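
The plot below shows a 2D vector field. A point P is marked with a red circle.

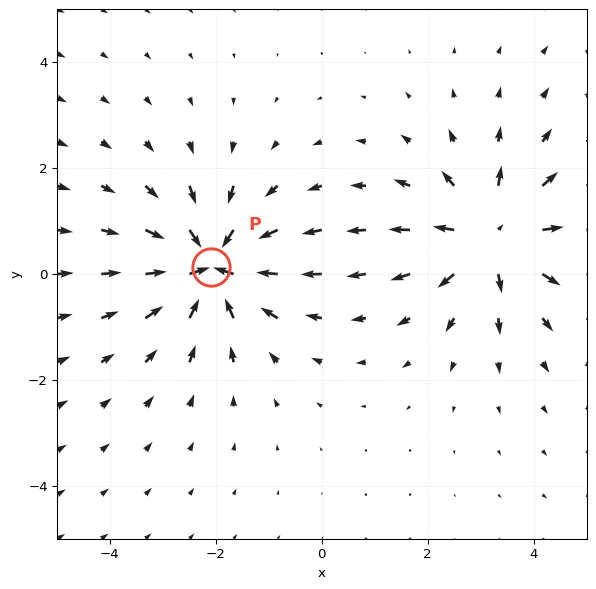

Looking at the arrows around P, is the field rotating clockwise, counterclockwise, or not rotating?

Near P at (-2.1, 0.1) the arrows show no circulation. The curl there is ≈0.

not rotating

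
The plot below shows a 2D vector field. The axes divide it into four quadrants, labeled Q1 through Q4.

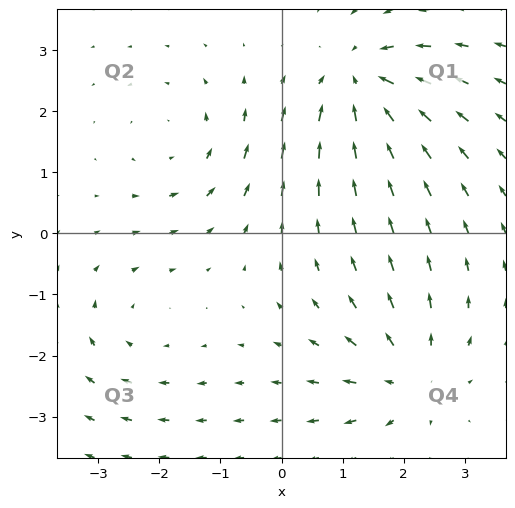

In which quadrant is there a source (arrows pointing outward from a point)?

The source sits at approximately (2.1, -2.4), which lies in quadrant Q4. The divergence there is about +3, positive as expected for a source.

Q4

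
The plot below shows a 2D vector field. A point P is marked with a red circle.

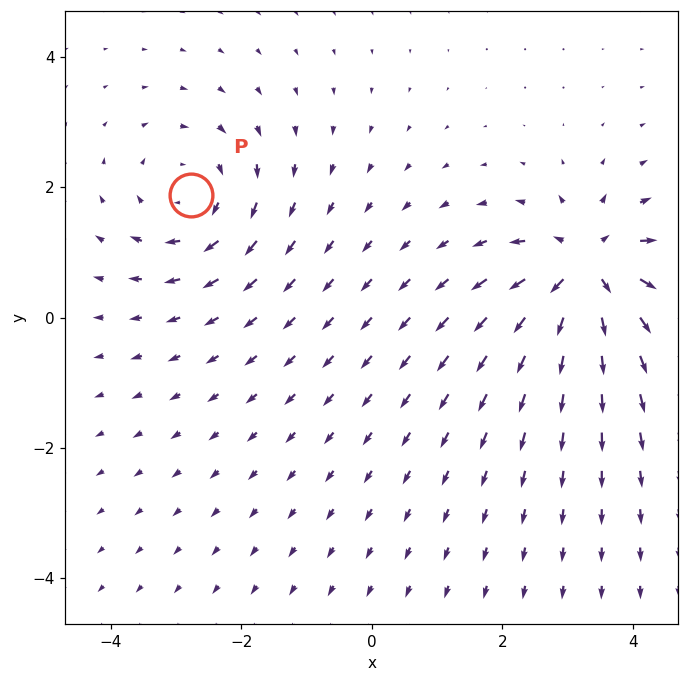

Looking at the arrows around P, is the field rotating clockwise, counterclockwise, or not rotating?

Near P at (-2.8, 1.9) the arrows circulate clockwise. The curl (z-component) there is about -3; negative curl means clockwise rotation.

clockwise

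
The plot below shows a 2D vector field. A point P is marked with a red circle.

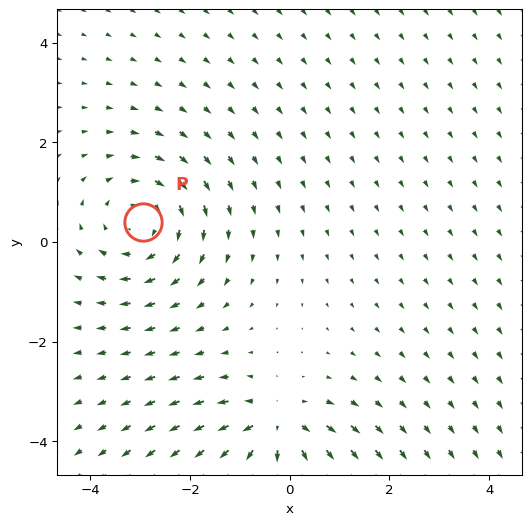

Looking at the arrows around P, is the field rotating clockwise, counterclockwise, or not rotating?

Near P at (-3.0, 0.4) the arrows circulate clockwise. The curl (z-component) there is about -3; negative curl means clockwise rotation.

clockwise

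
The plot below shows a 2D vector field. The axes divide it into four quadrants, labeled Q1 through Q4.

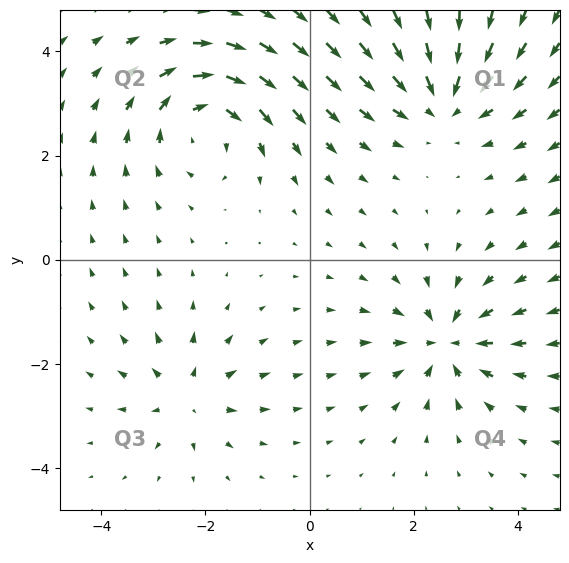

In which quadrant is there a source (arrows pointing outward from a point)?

The source sits at approximately (-2.4, -2.6), which lies in quadrant Q3. The divergence there is about +4, positive as expected for a source.

Q3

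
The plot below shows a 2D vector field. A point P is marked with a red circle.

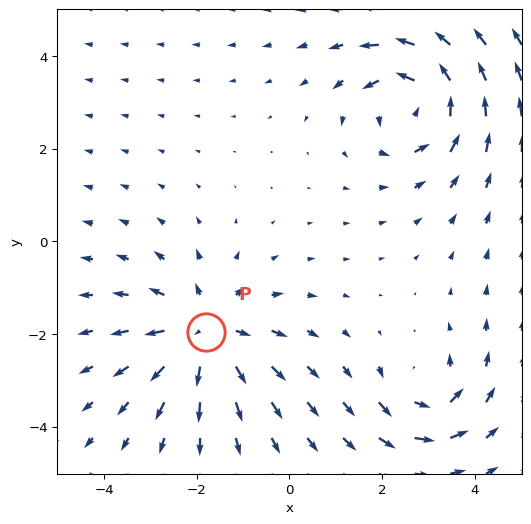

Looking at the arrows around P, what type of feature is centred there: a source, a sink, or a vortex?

At P (-1.8, -2.0) the arrows spread outward. Divergence about +4, curl ≈0 — positive divergence with near-zero curl is a source.

source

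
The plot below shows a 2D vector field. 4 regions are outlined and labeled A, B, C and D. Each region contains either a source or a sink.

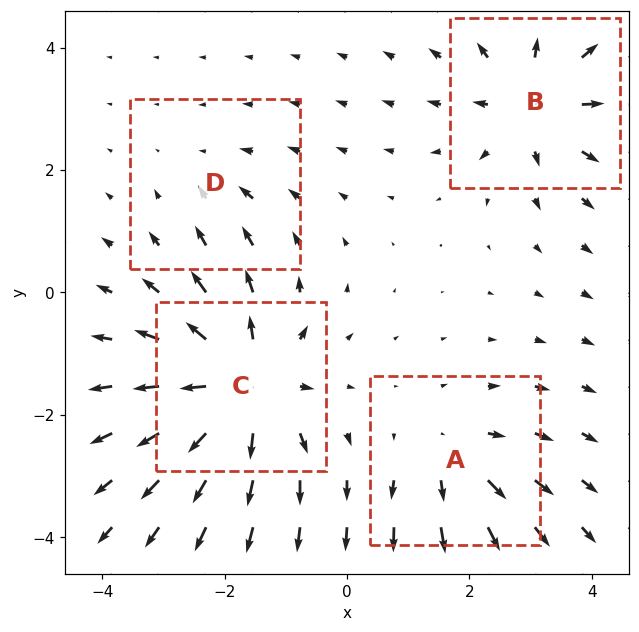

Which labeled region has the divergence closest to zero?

D

Divergence at each region's feature centre — A: about +4, B: about +6, C: about +8, D: about -2. Region D is closest to zero.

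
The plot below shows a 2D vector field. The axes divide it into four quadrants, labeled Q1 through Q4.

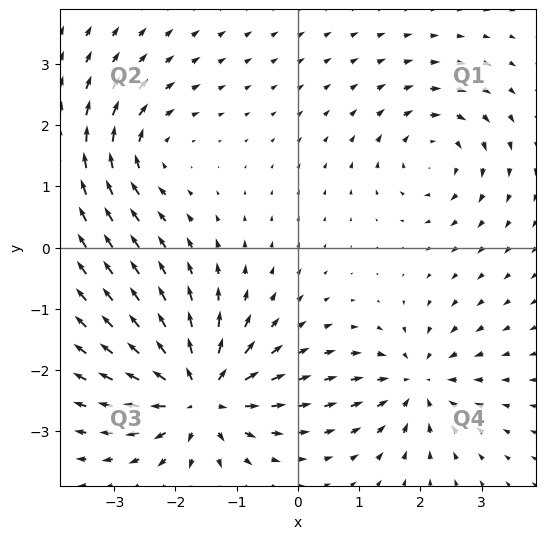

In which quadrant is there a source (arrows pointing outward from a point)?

Q3

The source sits at approximately (-1.6, -2.4), which lies in quadrant Q3. The divergence there is about +6, positive as expected for a source.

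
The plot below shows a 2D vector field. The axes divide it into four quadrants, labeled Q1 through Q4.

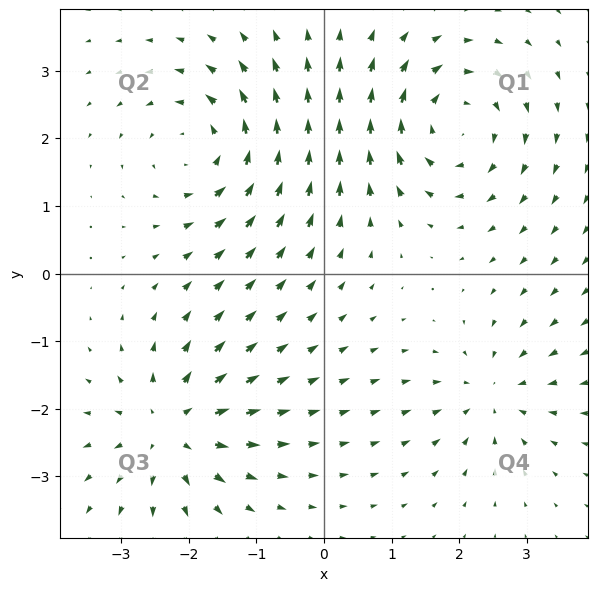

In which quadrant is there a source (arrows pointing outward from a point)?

The source sits at approximately (-2.3, -2.3), which lies in quadrant Q3. The divergence there is about +5, positive as expected for a source.

Q3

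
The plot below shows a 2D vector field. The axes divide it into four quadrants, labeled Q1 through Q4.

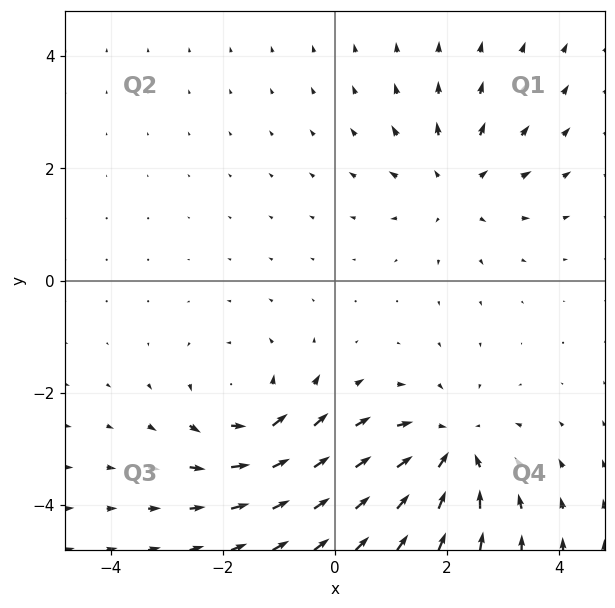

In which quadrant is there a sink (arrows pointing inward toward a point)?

The sink sits at approximately (2.0, -3.1), which lies in quadrant Q4. The divergence there is about -5, negative as expected for a sink.

Q4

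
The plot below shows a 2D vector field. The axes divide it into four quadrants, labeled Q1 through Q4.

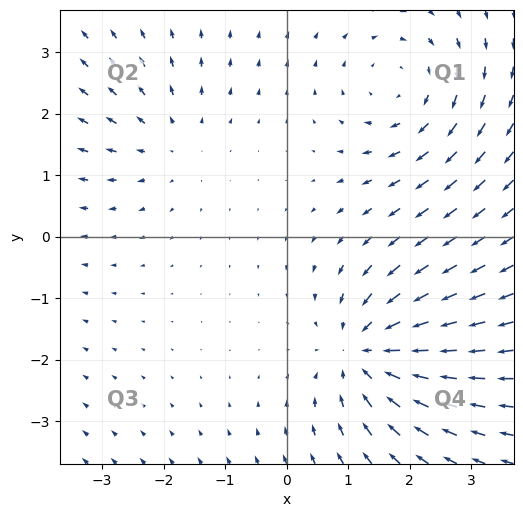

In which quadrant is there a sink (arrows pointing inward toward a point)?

The sink sits at approximately (1.3, -1.9), which lies in quadrant Q4. The divergence there is about -5, negative as expected for a sink.

Q4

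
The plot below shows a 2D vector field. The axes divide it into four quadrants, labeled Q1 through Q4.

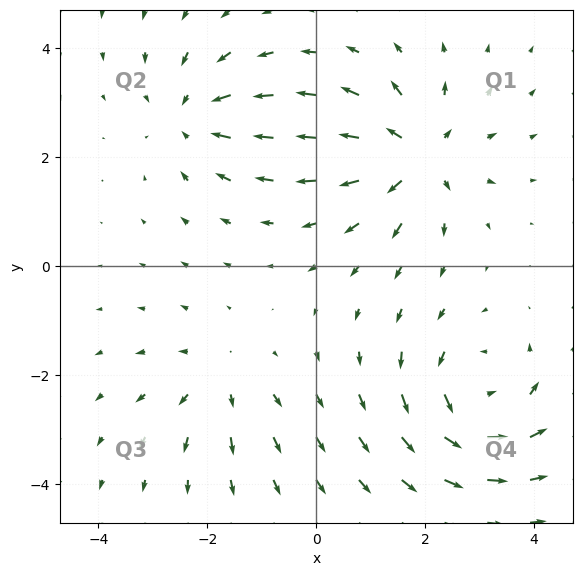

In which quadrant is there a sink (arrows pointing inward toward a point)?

The sink sits at approximately (-2.3, 2.8), which lies in quadrant Q2. The divergence there is about -4, negative as expected for a sink.

Q2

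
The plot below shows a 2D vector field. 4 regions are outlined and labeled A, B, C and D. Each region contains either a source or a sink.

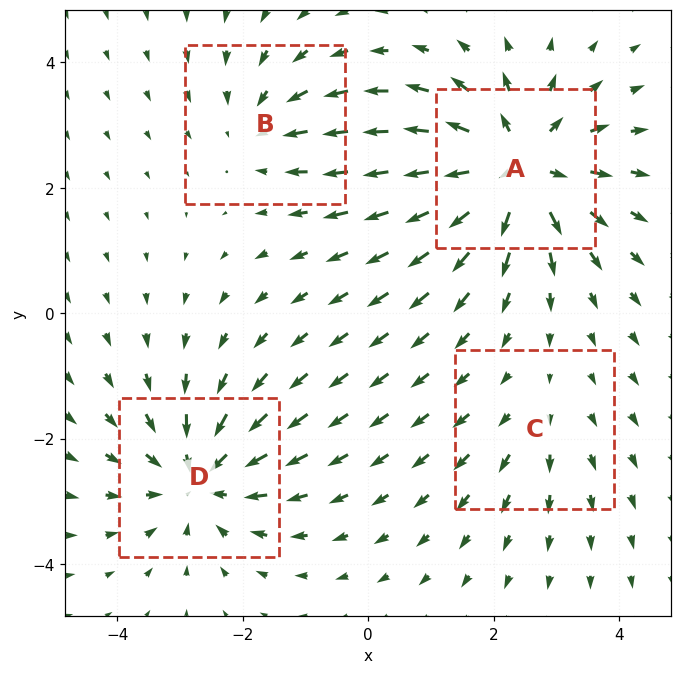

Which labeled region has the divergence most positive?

A

Divergence at each region's feature centre — A: about +6, B: about -3, C: about +2, D: about -5. Region A is most positive.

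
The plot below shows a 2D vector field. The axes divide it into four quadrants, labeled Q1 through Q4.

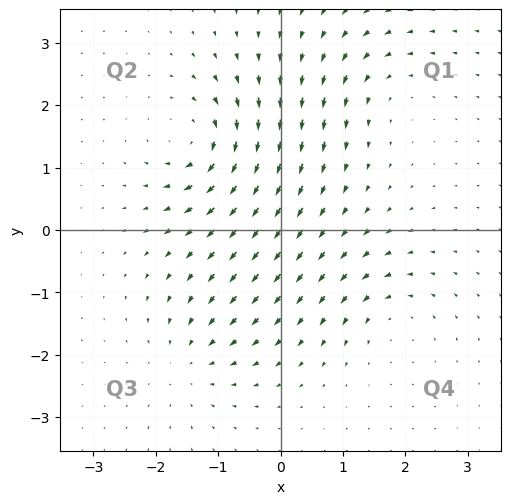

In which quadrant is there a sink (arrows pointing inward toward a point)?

The sink sits at approximately (-1.5, -2.1), which lies in quadrant Q3. The divergence there is about -3, negative as expected for a sink.

Q3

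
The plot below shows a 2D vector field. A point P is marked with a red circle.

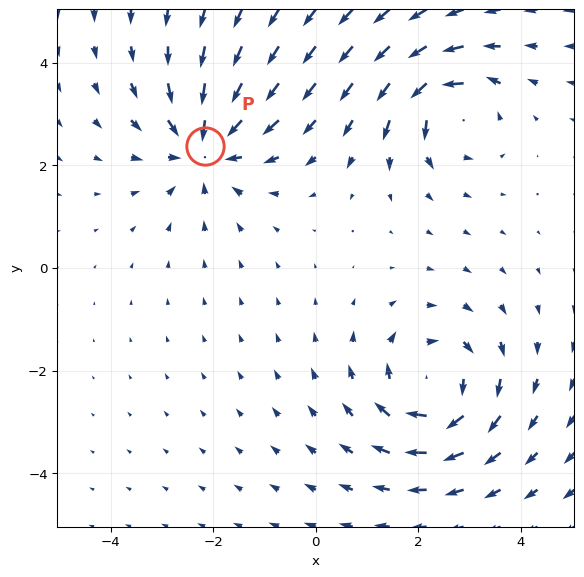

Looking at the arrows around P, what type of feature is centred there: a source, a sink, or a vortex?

sink

At P (-2.2, 2.4) the arrows converge inward. Divergence about -5, curl ≈0 — negative divergence with near-zero curl is a sink.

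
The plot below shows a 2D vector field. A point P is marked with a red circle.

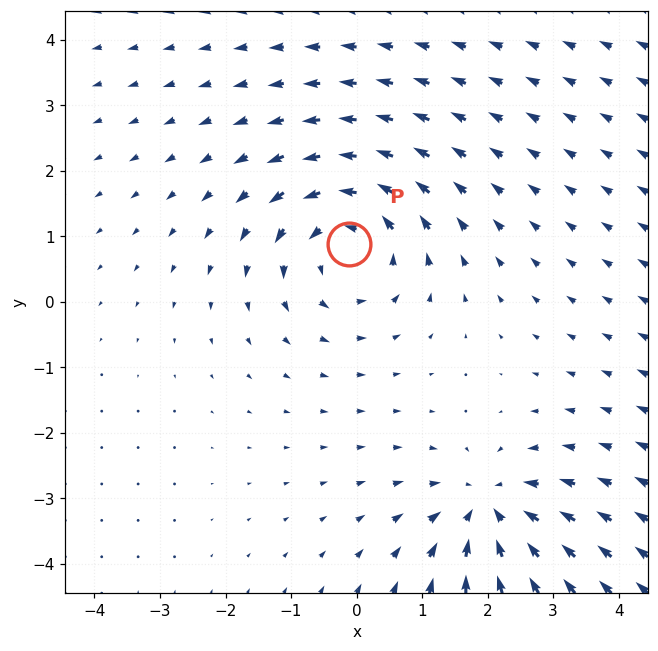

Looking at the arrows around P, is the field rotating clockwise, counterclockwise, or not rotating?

Near P at (-0.1, 0.9) the arrows circulate counterclockwise. The curl (z-component) there is about +4; positive curl means counterclockwise rotation.

counterclockwise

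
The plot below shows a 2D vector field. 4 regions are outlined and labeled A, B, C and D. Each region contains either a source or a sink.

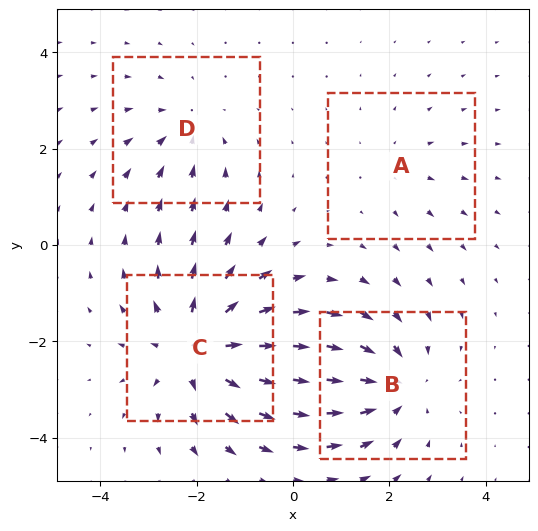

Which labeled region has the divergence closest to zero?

Divergence at each region's feature centre — A: about +2, B: about -4, C: about +6, D: about -3. Region A is closest to zero.

A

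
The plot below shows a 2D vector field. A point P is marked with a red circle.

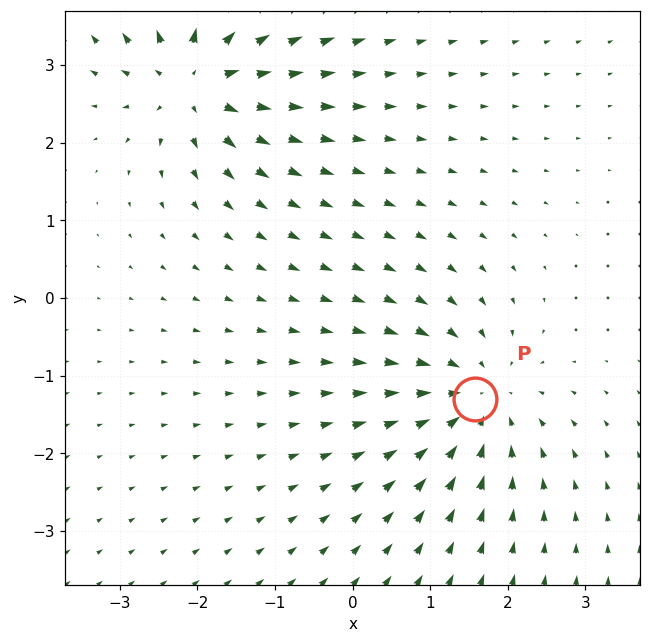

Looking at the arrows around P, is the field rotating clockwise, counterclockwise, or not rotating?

not rotating

Near P at (1.6, -1.3) the arrows show no circulation. The curl there is ≈0.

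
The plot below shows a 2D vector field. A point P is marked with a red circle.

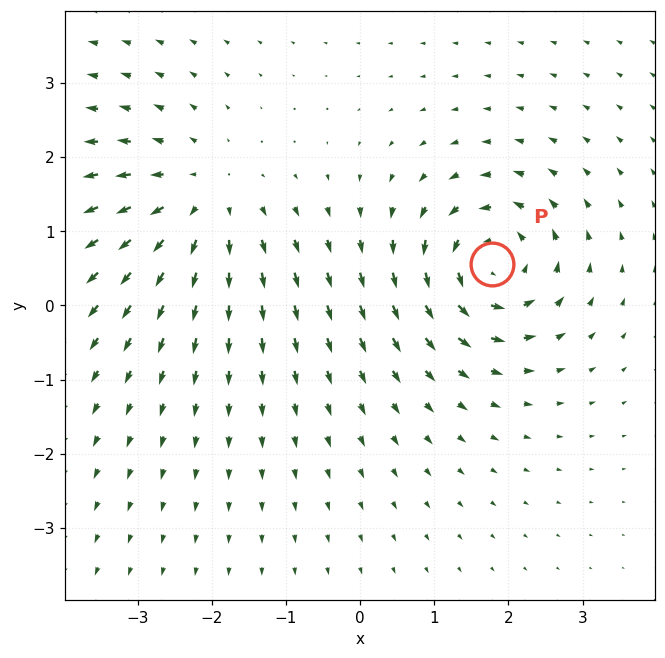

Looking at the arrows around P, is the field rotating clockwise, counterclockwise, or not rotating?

Near P at (1.8, 0.6) the arrows circulate counterclockwise. The curl (z-component) there is about +6; positive curl means counterclockwise rotation.

counterclockwise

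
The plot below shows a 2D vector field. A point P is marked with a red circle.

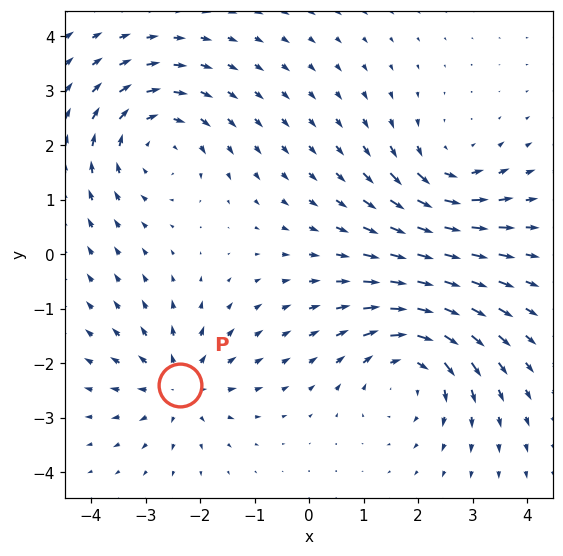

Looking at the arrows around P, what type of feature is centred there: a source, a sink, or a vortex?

source

At P (-2.4, -2.4) the arrows spread outward. Divergence about +3, curl ≈0 — positive divergence with near-zero curl is a source.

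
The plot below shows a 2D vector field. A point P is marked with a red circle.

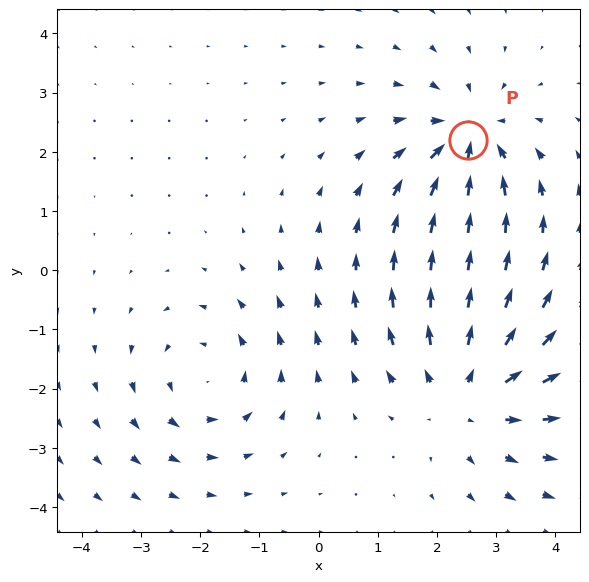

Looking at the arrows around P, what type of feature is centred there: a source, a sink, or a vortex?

sink

At P (2.5, 2.2) the arrows converge inward. Divergence about -5, curl ≈0 — negative divergence with near-zero curl is a sink.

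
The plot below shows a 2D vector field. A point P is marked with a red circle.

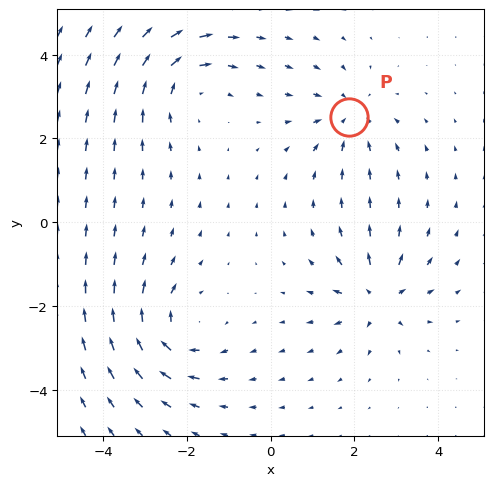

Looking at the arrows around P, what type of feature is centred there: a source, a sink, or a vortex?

At P (1.9, 2.5) the arrows converge inward. Divergence about -4, curl ≈0 — negative divergence with near-zero curl is a sink.

sink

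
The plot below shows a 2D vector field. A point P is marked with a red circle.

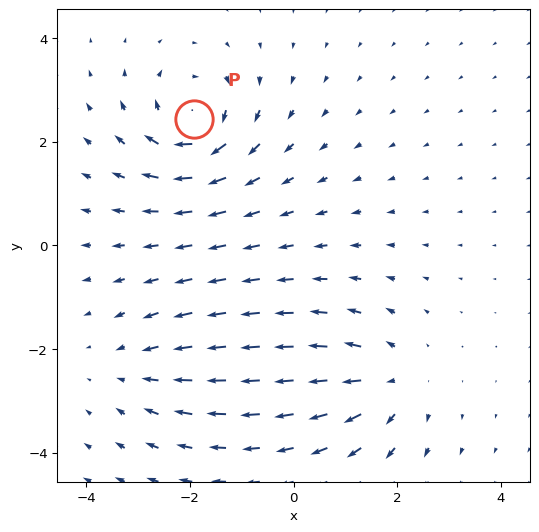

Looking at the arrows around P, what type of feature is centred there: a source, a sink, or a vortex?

vortex

At P (-1.9, 2.4) the arrows circulate clockwise. Divergence ≈0, curl about -6 — near-zero divergence with nonzero curl is a vortex.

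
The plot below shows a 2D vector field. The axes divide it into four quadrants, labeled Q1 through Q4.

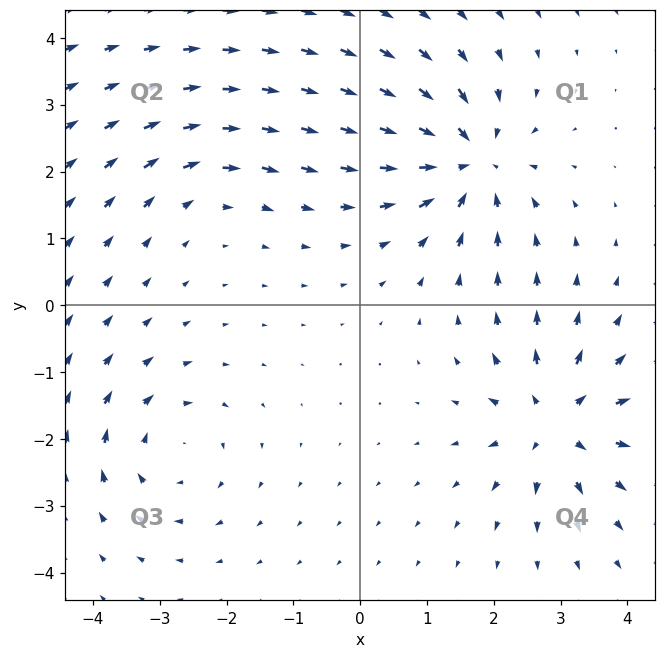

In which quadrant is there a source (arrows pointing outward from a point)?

Q4

The source sits at approximately (2.9, -1.7), which lies in quadrant Q4. The divergence there is about +6, positive as expected for a source.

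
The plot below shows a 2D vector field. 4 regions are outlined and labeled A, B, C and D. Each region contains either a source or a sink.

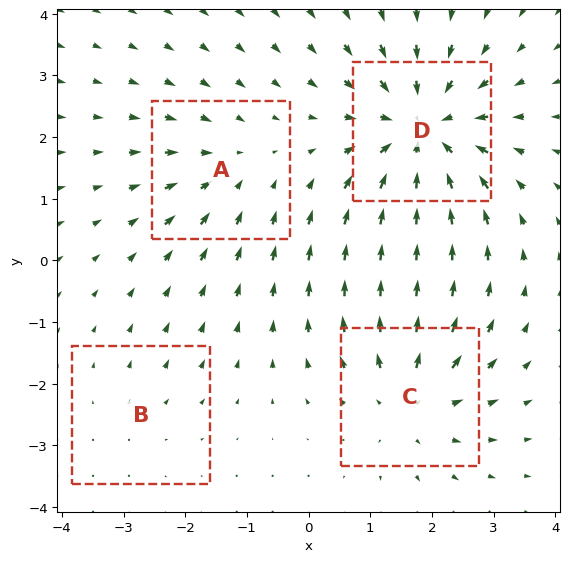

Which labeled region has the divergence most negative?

Divergence at each region's feature centre — A: about -3, B: about +2, C: about +4, D: about -6. Region D is most negative.

D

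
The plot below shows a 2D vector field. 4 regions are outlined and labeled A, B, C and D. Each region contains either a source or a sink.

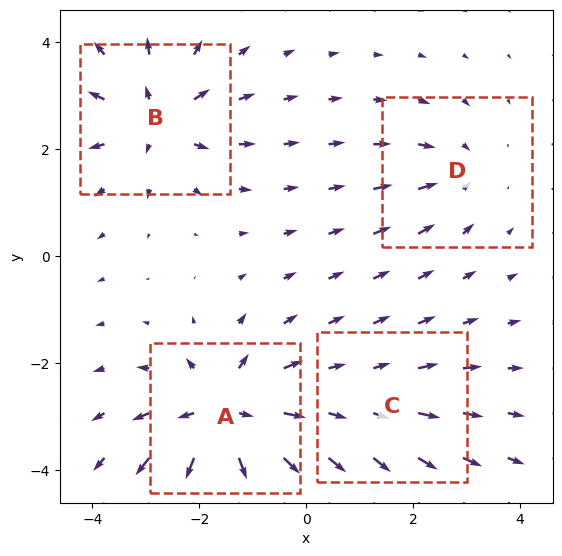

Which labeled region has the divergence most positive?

Divergence at each region's feature centre — A: about +8, B: about +6, C: about +2, D: about -3. Region A is most positive.

A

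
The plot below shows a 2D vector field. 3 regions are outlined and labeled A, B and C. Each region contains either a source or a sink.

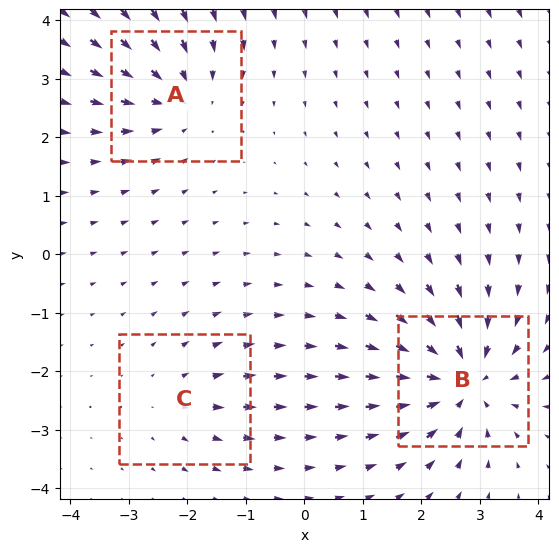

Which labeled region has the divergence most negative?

Divergence at each region's feature centre — A: about -4, B: about -6, C: about +2. Region B is most negative.

B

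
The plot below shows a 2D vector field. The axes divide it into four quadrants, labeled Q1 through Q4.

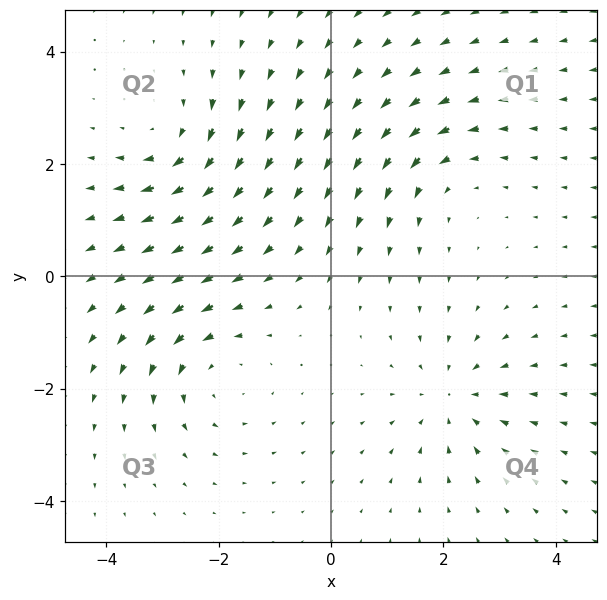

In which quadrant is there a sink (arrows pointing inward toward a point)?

The sink sits at approximately (2.2, -2.2), which lies in quadrant Q4. The divergence there is about -4, negative as expected for a sink.

Q4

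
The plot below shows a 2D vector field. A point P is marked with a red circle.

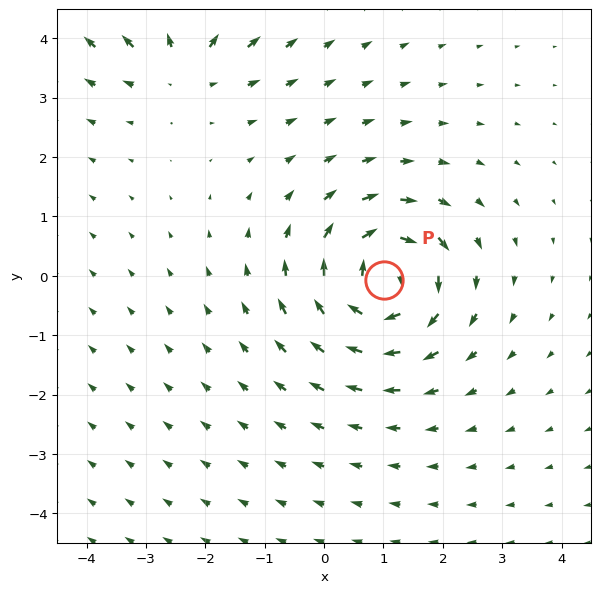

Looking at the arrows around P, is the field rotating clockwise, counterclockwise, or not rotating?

Near P at (1.0, -0.1) the arrows circulate clockwise. The curl (z-component) there is about -6; negative curl means clockwise rotation.

clockwise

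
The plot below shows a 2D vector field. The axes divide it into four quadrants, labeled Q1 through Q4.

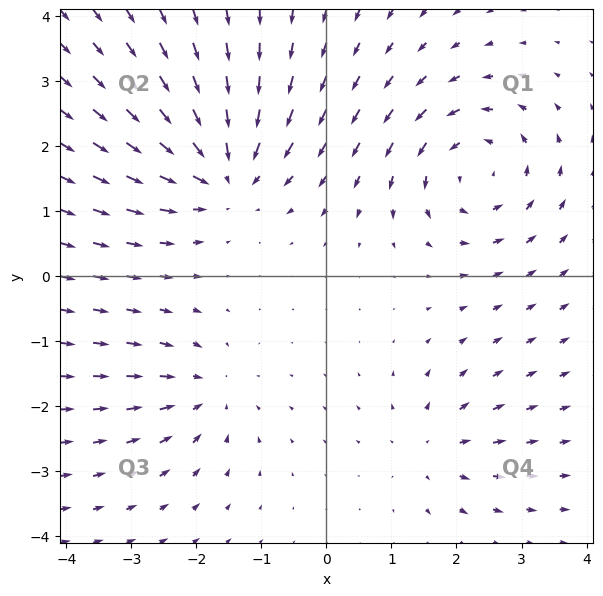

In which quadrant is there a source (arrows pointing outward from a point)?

Q4

The source sits at approximately (1.6, -2.6), which lies in quadrant Q4. The divergence there is about +4, positive as expected for a source.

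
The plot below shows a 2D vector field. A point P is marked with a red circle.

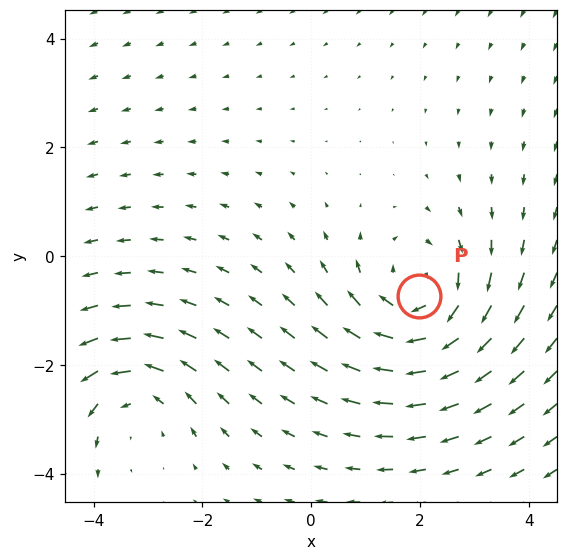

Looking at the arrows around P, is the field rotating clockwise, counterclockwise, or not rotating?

Near P at (2.0, -0.7) the arrows circulate clockwise. The curl (z-component) there is about -3; negative curl means clockwise rotation.

clockwise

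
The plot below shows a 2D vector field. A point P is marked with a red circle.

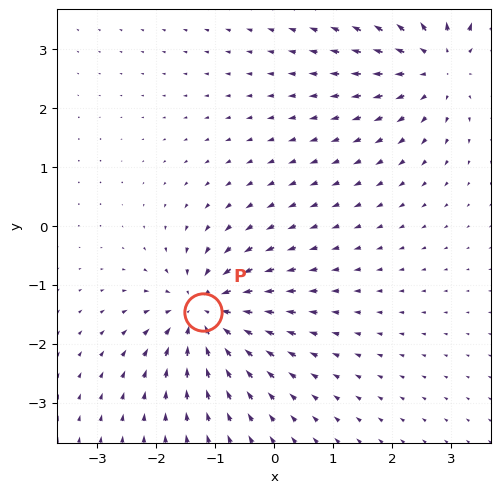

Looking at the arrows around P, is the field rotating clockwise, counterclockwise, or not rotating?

not rotating

Near P at (-1.2, -1.5) the arrows show no circulation. The curl there is ≈0.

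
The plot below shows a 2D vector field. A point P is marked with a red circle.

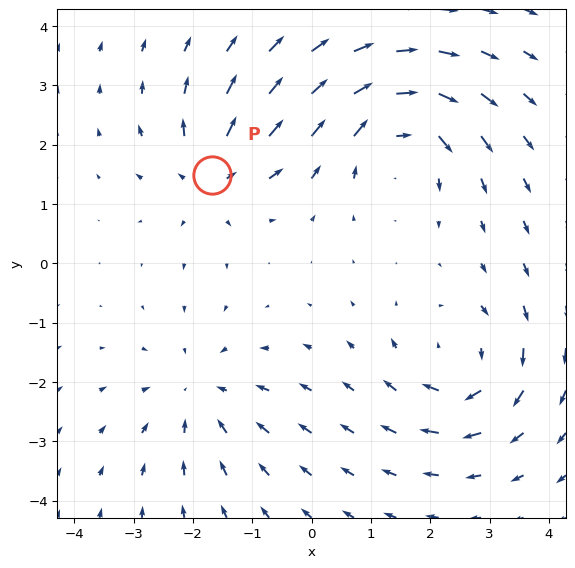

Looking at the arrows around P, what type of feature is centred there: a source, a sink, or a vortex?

source

At P (-1.7, 1.5) the arrows spread outward. Divergence about +5, curl ≈0 — positive divergence with near-zero curl is a source.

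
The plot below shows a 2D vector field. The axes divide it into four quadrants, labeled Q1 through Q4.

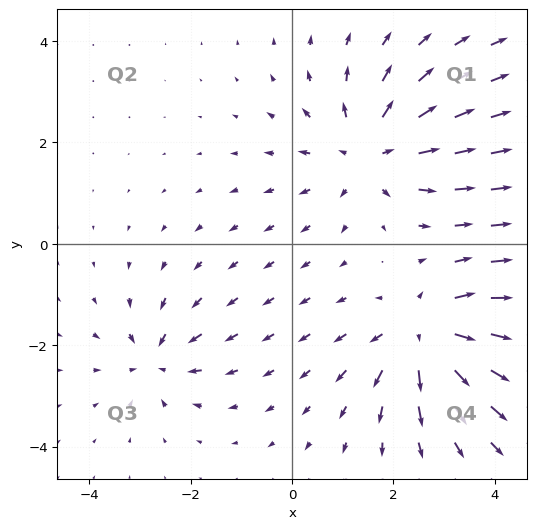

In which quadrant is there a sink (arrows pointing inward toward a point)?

Q3

The sink sits at approximately (-2.7, -2.3), which lies in quadrant Q3. The divergence there is about -4, negative as expected for a sink.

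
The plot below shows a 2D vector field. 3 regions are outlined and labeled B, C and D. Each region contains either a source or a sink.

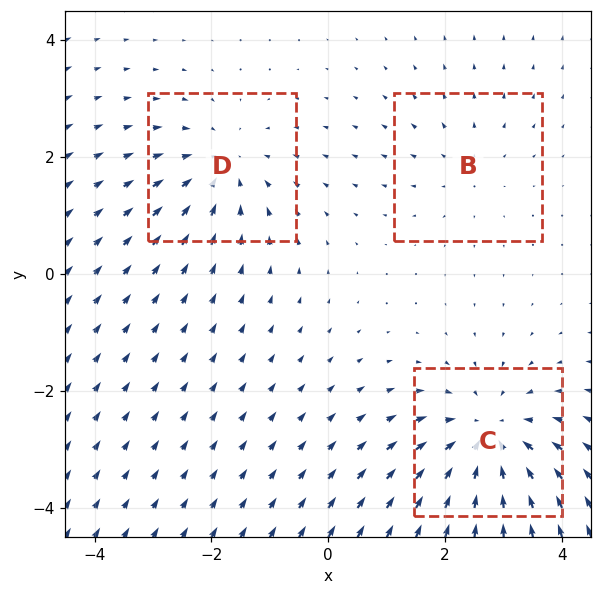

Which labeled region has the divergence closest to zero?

Divergence at each region's feature centre — B: about +2, C: about -4, D: about -3. Region B is closest to zero.

B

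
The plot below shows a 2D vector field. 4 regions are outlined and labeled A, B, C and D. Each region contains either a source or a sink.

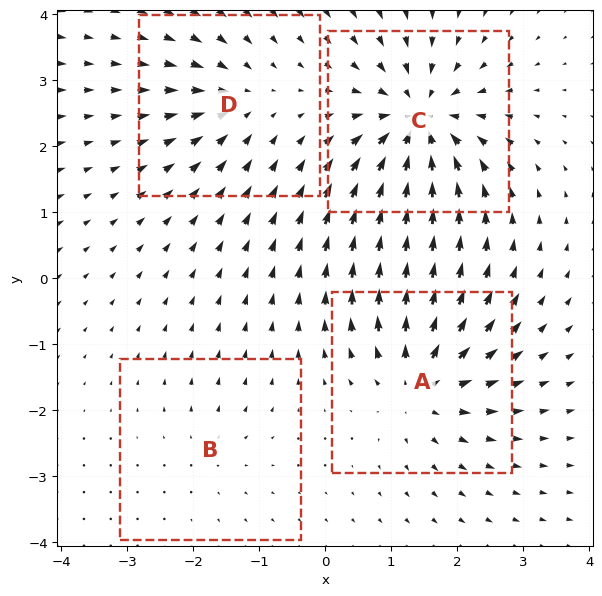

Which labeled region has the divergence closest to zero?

B

Divergence at each region's feature centre — A: about +6, B: about +2, C: about -8, D: about -4. Region B is closest to zero.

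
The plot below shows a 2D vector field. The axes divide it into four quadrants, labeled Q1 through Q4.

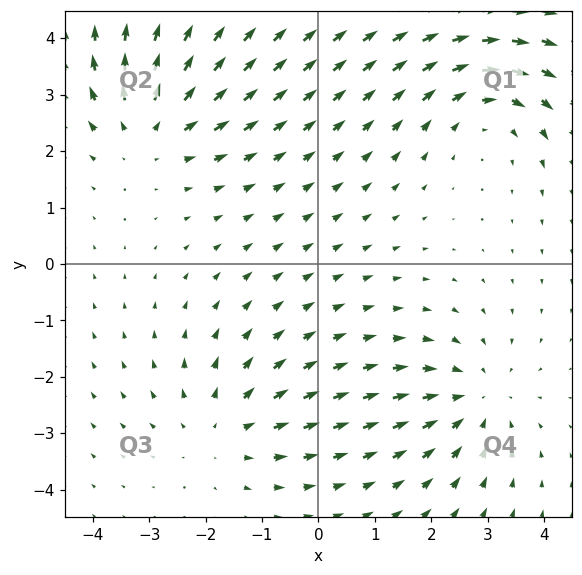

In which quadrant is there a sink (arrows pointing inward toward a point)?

The sink sits at approximately (2.8, -2.4), which lies in quadrant Q4. The divergence there is about -4, negative as expected for a sink.

Q4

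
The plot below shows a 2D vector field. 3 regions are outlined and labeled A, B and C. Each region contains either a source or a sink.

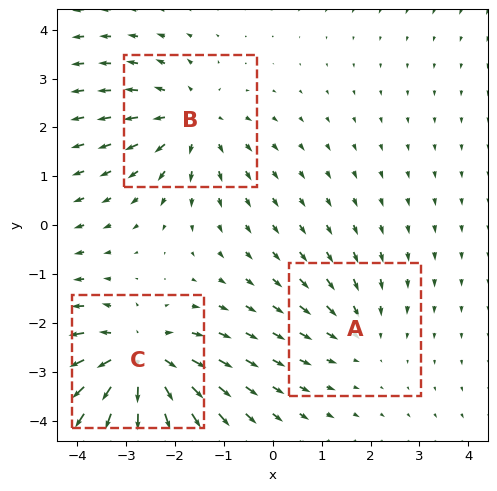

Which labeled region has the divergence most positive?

Divergence at each region's feature centre — A: about -2, B: about +3, C: about +5. Region C is most positive.

C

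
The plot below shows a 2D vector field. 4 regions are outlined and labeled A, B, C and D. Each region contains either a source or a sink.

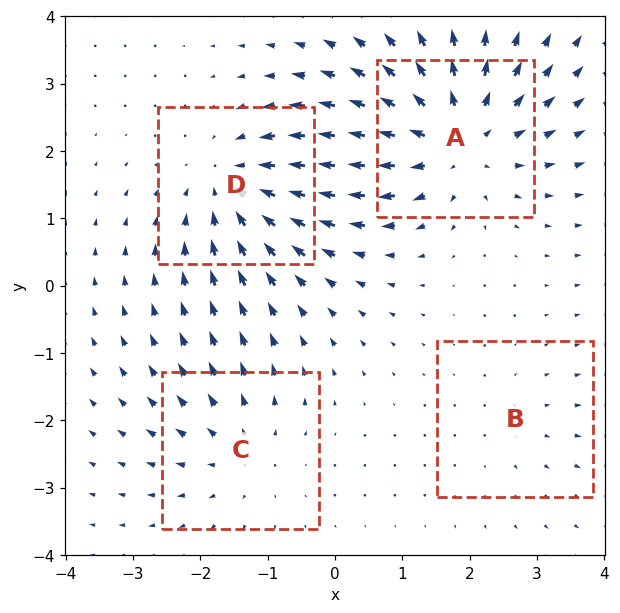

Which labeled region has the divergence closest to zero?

Divergence at each region's feature centre — A: about +6, B: about +2, C: about +3, D: about -5. Region B is closest to zero.

B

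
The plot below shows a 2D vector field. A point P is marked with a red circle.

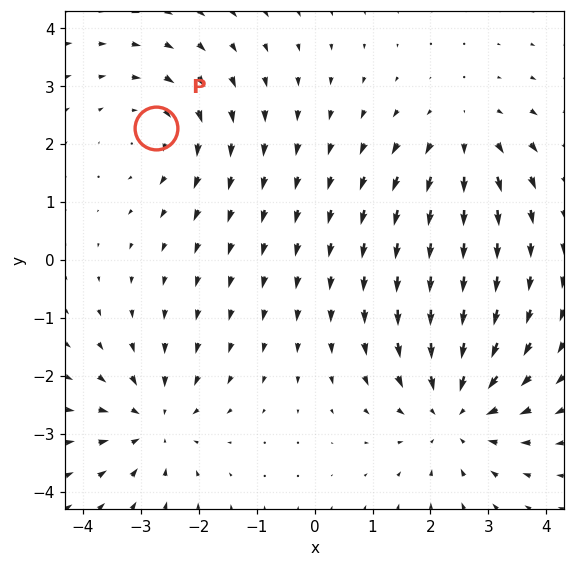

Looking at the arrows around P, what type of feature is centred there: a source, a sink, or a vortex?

At P (-2.7, 2.3) the arrows circulate clockwise. Divergence ≈0, curl about -3 — near-zero divergence with nonzero curl is a vortex.

vortex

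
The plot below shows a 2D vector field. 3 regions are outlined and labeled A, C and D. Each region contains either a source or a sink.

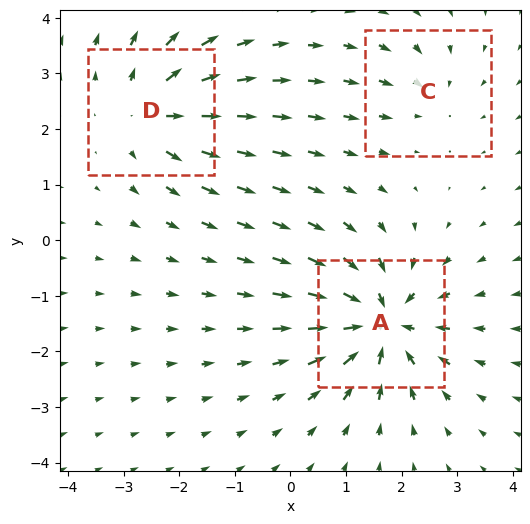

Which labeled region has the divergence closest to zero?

Divergence at each region's feature centre — A: about -5, C: about -2, D: about +4. Region C is closest to zero.

C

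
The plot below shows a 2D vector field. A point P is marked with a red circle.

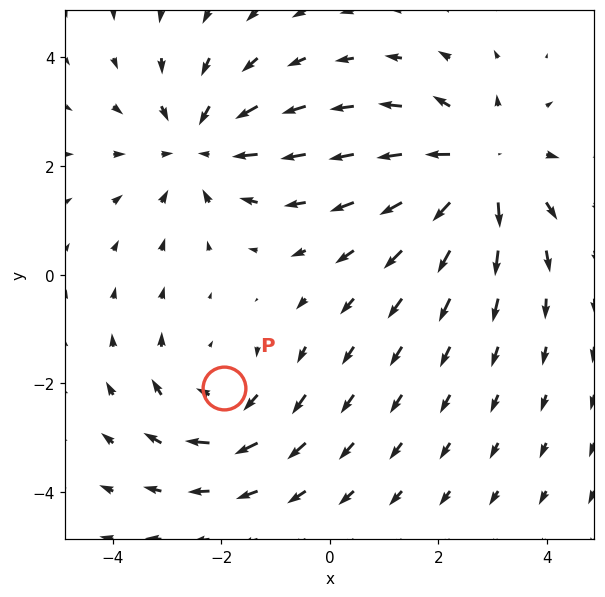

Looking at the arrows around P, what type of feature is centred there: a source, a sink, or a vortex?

vortex

At P (-2.0, -2.1) the arrows circulate clockwise. Divergence ≈0, curl about -3 — near-zero divergence with nonzero curl is a vortex.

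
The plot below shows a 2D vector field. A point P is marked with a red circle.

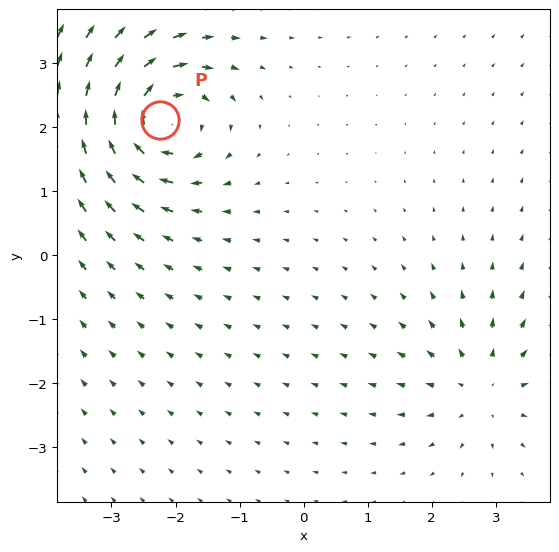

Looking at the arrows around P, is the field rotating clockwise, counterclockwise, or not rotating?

clockwise

Near P at (-2.2, 2.1) the arrows circulate clockwise. The curl (z-component) there is about -7; negative curl means clockwise rotation.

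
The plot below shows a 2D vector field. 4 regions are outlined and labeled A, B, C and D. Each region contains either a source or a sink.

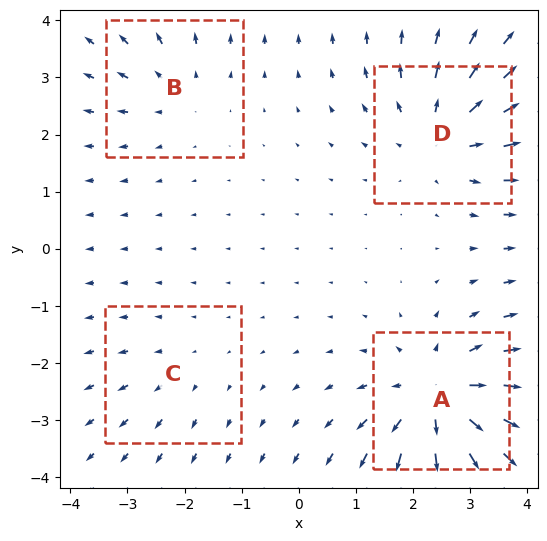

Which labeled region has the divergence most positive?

A

Divergence at each region's feature centre — A: about +7, B: about +3, C: about +2, D: about +5. Region A is most positive.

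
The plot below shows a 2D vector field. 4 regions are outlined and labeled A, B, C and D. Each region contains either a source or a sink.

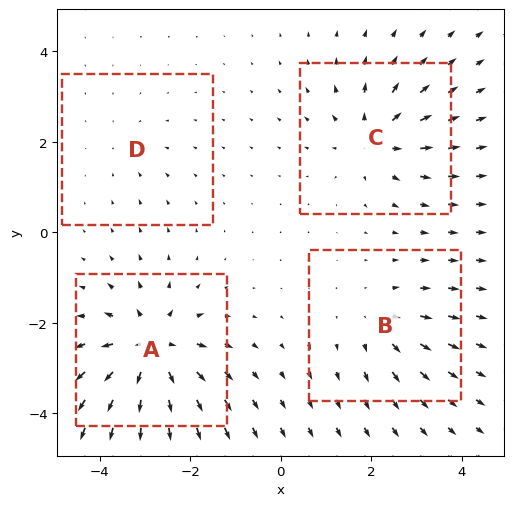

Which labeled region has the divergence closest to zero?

D

Divergence at each region's feature centre — A: about +7, B: about +4, C: about +5, D: about -2. Region D is closest to zero.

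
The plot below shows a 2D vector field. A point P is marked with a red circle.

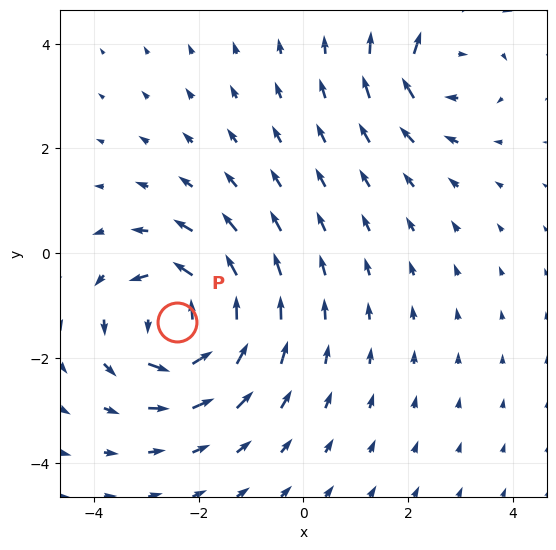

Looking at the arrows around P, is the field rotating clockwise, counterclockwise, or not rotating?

counterclockwise

Near P at (-2.4, -1.3) the arrows circulate counterclockwise. The curl (z-component) there is about +5; positive curl means counterclockwise rotation.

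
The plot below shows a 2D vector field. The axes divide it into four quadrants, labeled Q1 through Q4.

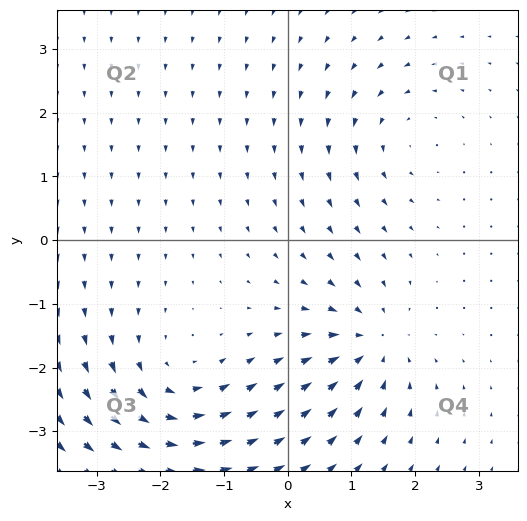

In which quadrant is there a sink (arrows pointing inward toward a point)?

The sink sits at approximately (1.3, -1.6), which lies in quadrant Q4. The divergence there is about -5, negative as expected for a sink.

Q4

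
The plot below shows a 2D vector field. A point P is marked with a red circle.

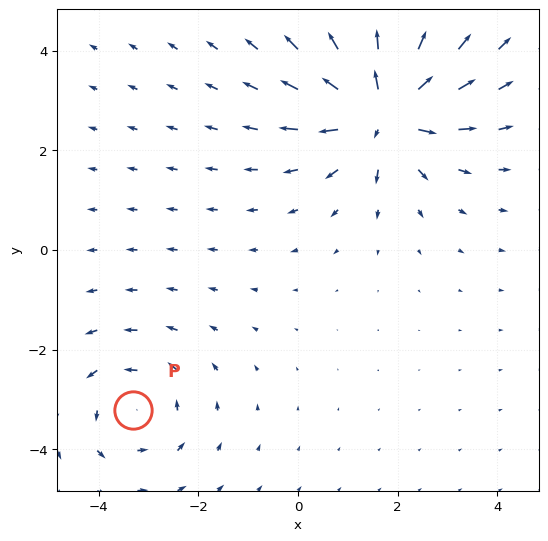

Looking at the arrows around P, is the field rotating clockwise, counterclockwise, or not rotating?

Near P at (-3.3, -3.2) the arrows circulate counterclockwise. The curl (z-component) there is about +3; positive curl means counterclockwise rotation.

counterclockwise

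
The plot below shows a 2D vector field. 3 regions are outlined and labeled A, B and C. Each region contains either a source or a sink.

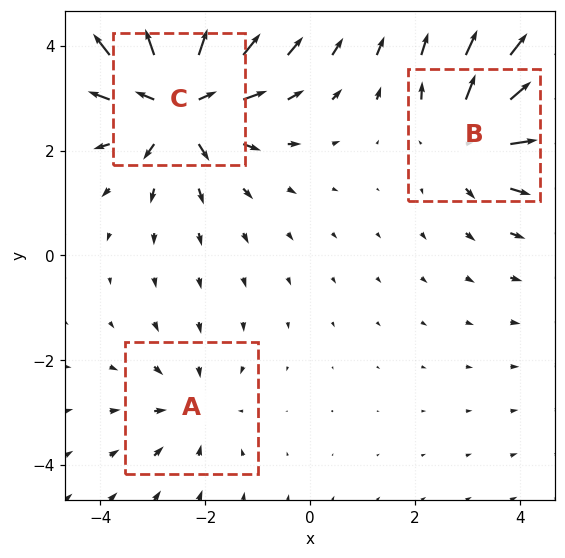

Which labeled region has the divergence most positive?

Divergence at each region's feature centre — A: about -2, B: about +3, C: about +5. Region C is most positive.

C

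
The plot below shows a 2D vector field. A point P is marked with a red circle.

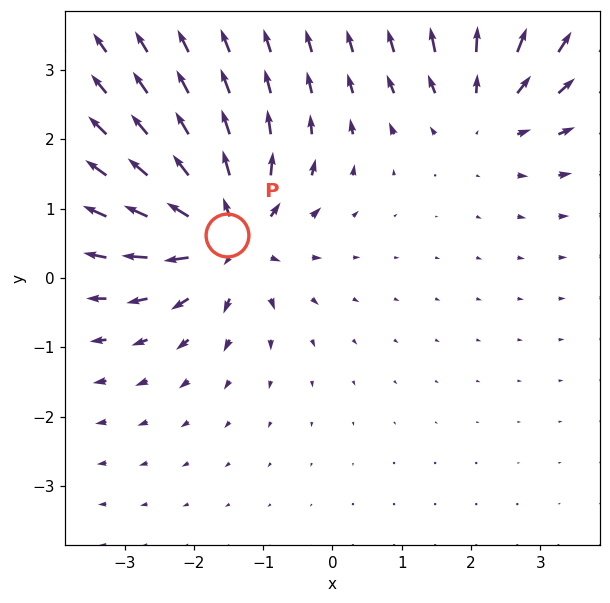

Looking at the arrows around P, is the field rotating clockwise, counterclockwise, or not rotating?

not rotating

Near P at (-1.5, 0.6) the arrows show no circulation. The curl there is ≈0.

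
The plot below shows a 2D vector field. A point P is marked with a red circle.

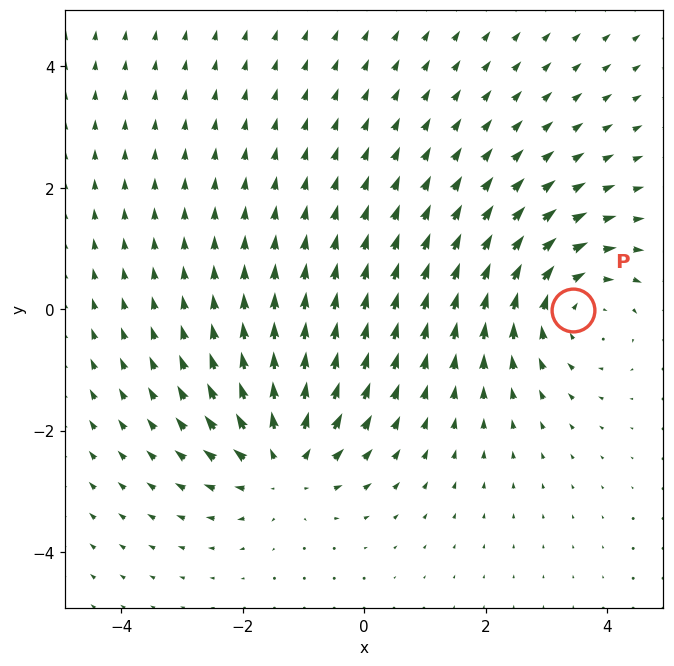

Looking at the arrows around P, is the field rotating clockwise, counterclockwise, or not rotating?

clockwise

Near P at (3.4, -0.0) the arrows circulate clockwise. The curl (z-component) there is about -4; negative curl means clockwise rotation.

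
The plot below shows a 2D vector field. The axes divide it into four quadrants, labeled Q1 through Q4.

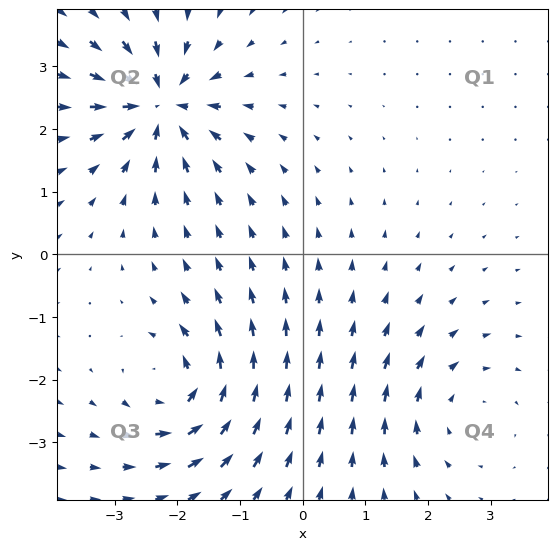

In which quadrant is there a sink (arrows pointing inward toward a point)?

Q2

The sink sits at approximately (-2.3, 2.4), which lies in quadrant Q2. The divergence there is about -6, negative as expected for a sink.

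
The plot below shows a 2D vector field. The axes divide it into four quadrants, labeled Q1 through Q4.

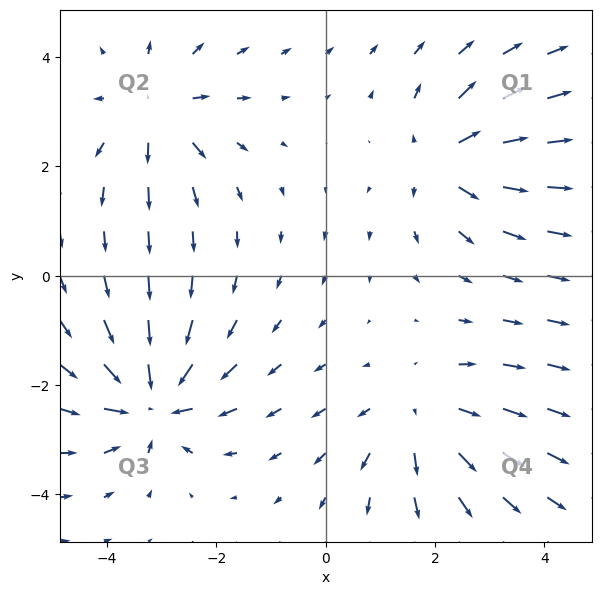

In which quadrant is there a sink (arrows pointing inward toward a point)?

Q3

The sink sits at approximately (-3.2, -2.3), which lies in quadrant Q3. The divergence there is about -5, negative as expected for a sink.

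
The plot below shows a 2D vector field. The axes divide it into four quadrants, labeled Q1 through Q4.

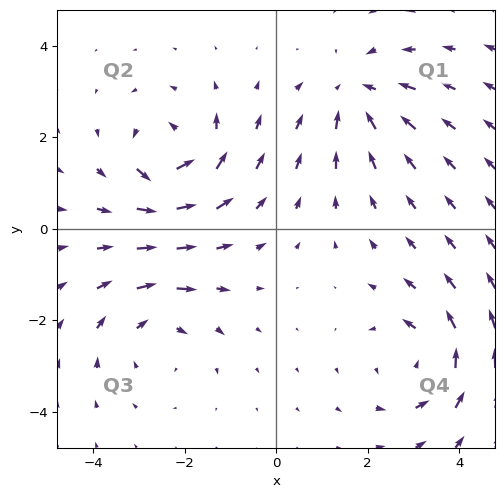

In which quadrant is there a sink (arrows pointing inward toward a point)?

Q1

The sink sits at approximately (1.8, 2.9), which lies in quadrant Q1. The divergence there is about -3, negative as expected for a sink.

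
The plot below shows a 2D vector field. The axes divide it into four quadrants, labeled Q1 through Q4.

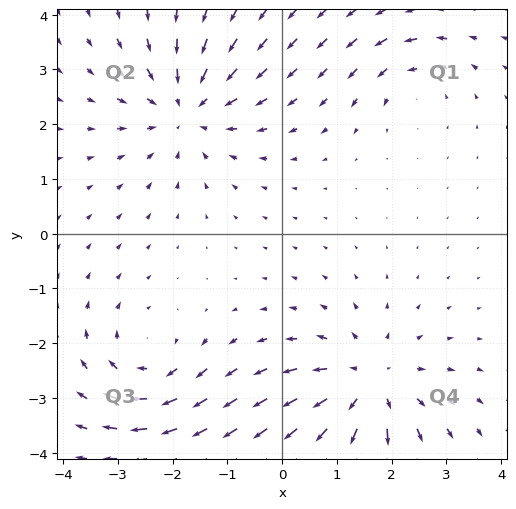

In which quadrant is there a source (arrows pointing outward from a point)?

The source sits at approximately (1.6, -2.8), which lies in quadrant Q4. The divergence there is about +5, positive as expected for a source.

Q4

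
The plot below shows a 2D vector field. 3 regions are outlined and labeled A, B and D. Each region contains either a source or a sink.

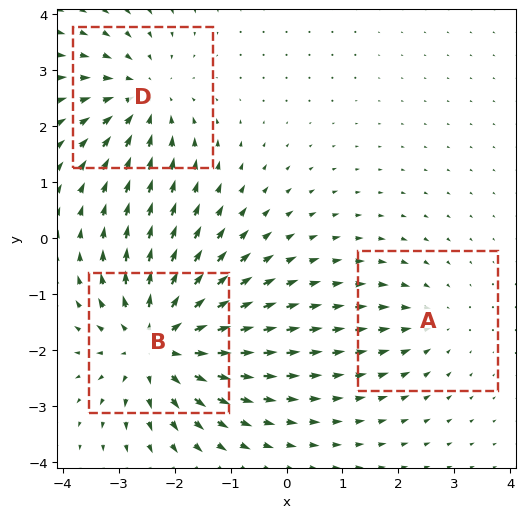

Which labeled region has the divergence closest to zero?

Divergence at each region's feature centre — A: about -2, B: about +4, D: about -3. Region A is closest to zero.

A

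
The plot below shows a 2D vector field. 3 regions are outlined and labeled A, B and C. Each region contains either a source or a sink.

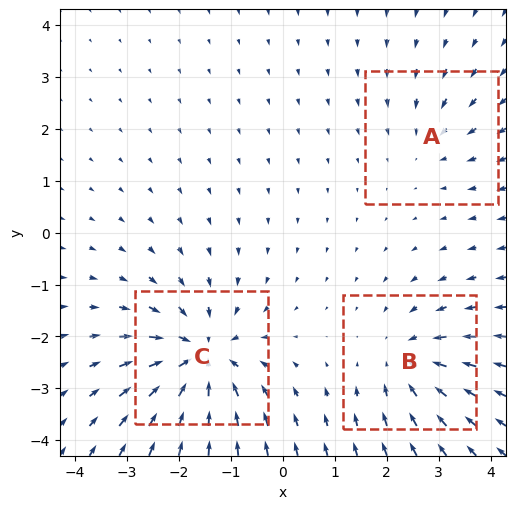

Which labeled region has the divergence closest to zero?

Divergence at each region's feature centre — A: about -2, B: about -4, C: about -6. Region A is closest to zero.

A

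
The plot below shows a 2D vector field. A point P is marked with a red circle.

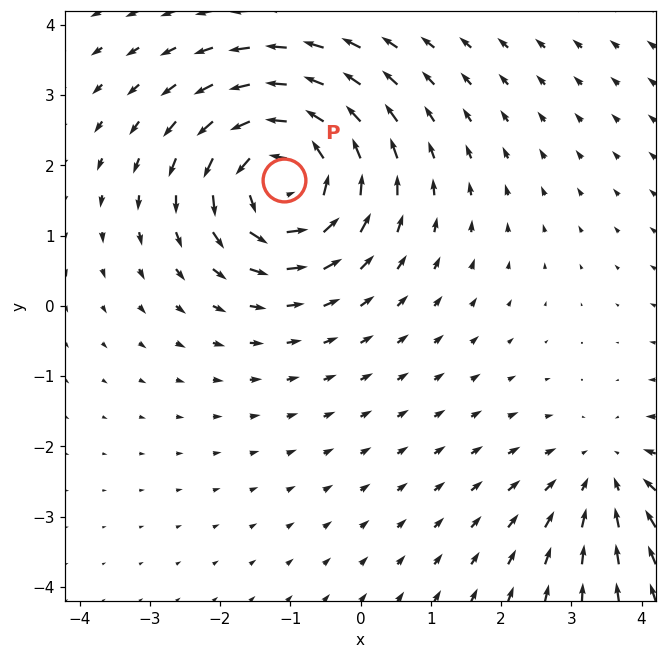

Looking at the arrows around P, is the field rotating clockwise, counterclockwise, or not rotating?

counterclockwise

Near P at (-1.1, 1.8) the arrows circulate counterclockwise. The curl (z-component) there is about +5; positive curl means counterclockwise rotation.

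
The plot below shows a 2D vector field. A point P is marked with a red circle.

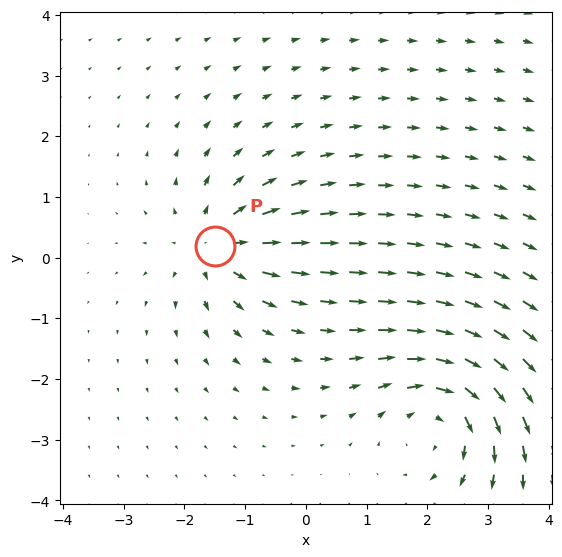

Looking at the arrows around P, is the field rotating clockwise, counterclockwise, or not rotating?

Near P at (-1.5, 0.2) the arrows show no circulation. The curl there is ≈0.

not rotating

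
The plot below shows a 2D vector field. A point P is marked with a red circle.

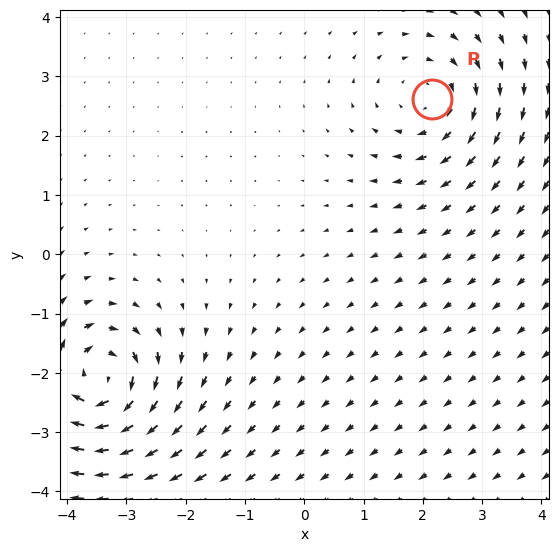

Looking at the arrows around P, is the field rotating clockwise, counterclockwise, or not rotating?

Near P at (2.2, 2.6) the arrows circulate clockwise. The curl (z-component) there is about -3; negative curl means clockwise rotation.

clockwise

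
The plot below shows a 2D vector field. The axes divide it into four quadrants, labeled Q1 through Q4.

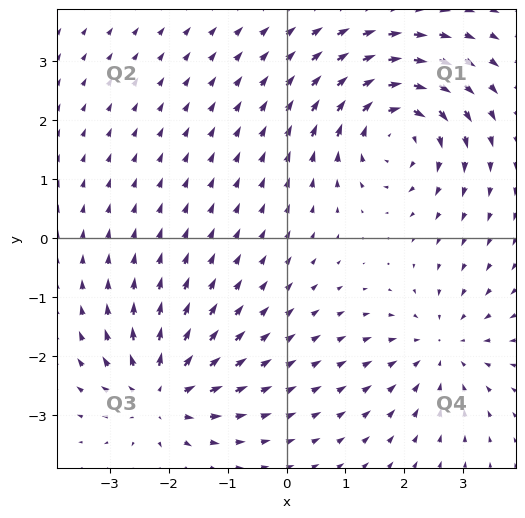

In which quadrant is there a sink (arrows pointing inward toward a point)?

Q4

The sink sits at approximately (2.6, -1.8), which lies in quadrant Q4. The divergence there is about -3, negative as expected for a sink.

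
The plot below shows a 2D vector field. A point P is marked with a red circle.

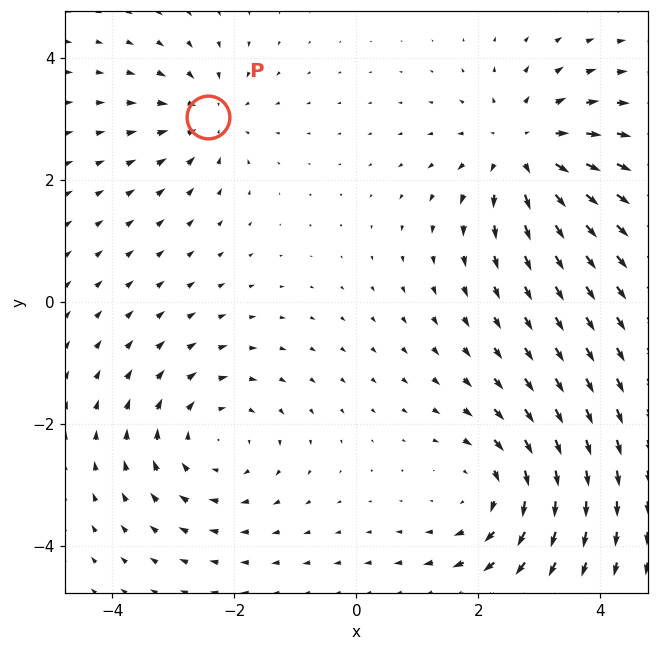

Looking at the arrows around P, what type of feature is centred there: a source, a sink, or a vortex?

At P (-2.4, 3.0) the arrows converge inward. Divergence about -3, curl ≈0 — negative divergence with near-zero curl is a sink.

sink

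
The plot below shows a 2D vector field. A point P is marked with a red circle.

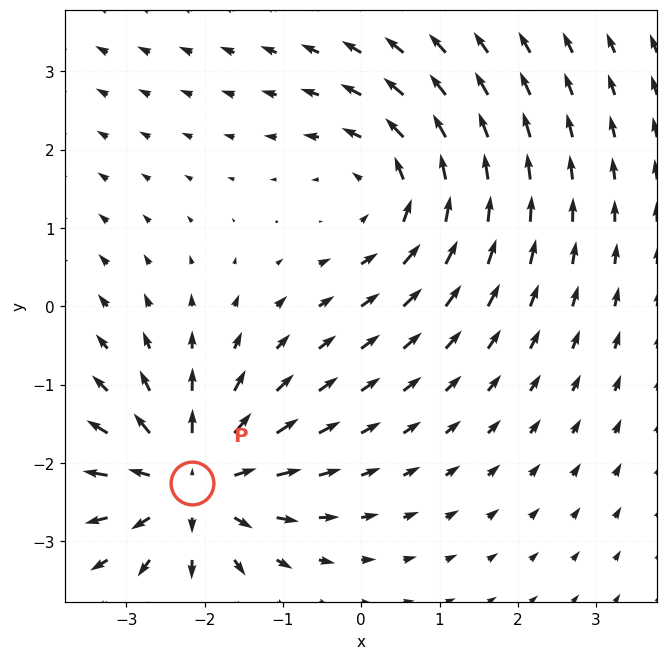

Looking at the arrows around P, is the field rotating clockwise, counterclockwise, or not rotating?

not rotating

Near P at (-2.2, -2.3) the arrows show no circulation. The curl there is ≈0.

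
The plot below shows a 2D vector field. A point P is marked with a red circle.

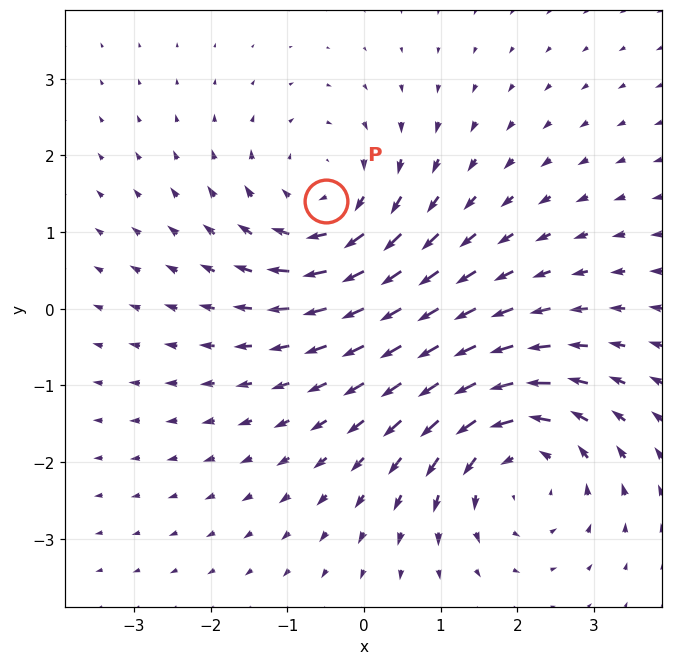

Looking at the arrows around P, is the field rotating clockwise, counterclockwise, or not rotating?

clockwise

Near P at (-0.5, 1.4) the arrows circulate clockwise. The curl (z-component) there is about -3; negative curl means clockwise rotation.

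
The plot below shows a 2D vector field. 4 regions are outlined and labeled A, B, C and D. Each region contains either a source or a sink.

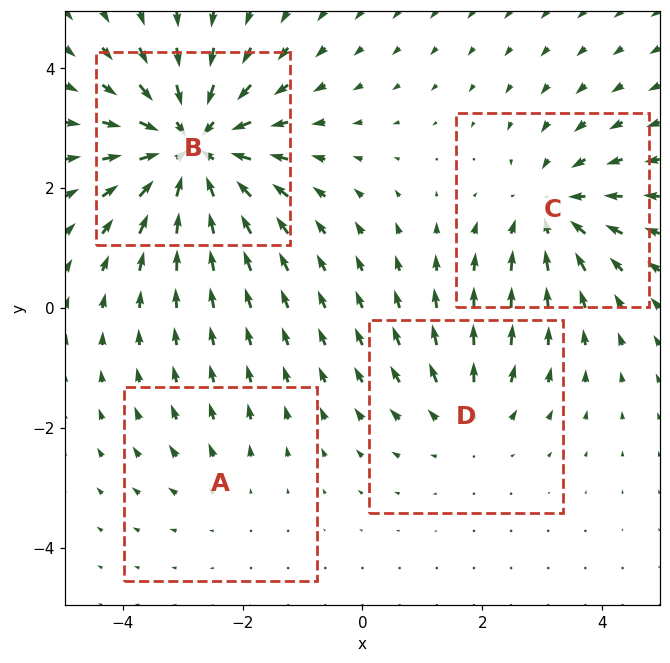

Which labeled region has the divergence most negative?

B

Divergence at each region's feature centre — A: about +2, B: about -7, C: about -4, D: about +3. Region B is most negative.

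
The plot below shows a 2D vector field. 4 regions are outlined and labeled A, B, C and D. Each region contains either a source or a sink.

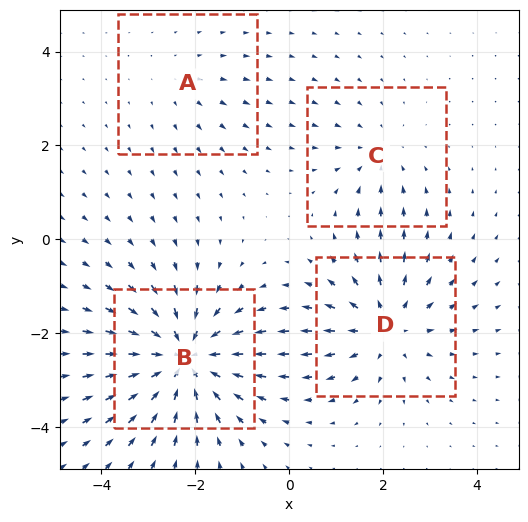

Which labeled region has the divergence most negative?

B

Divergence at each region's feature centre — A: about +2, B: about -7, C: about -3, D: about +5. Region B is most negative.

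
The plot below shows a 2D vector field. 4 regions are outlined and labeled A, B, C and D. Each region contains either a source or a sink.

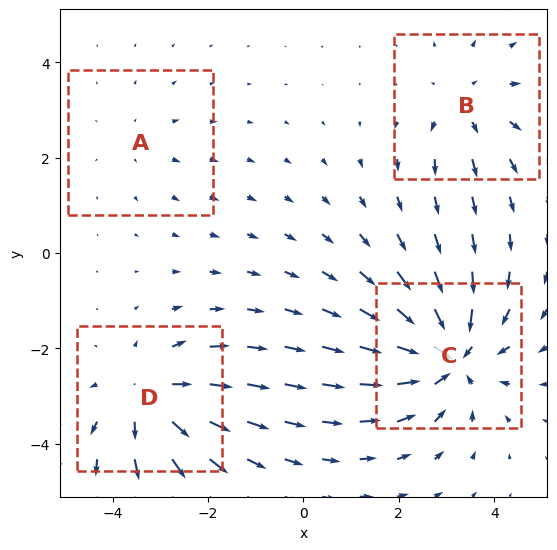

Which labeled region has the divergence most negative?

Divergence at each region's feature centre — A: about +2, B: about +3, C: about -6, D: about +5. Region C is most negative.

C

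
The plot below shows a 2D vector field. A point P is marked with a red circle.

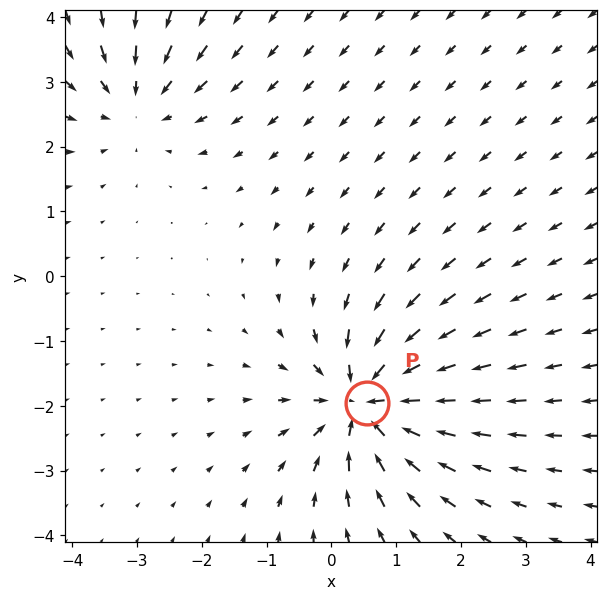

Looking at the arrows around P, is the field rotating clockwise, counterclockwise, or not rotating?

not rotating

Near P at (0.6, -2.0) the arrows show no circulation. The curl there is ≈0.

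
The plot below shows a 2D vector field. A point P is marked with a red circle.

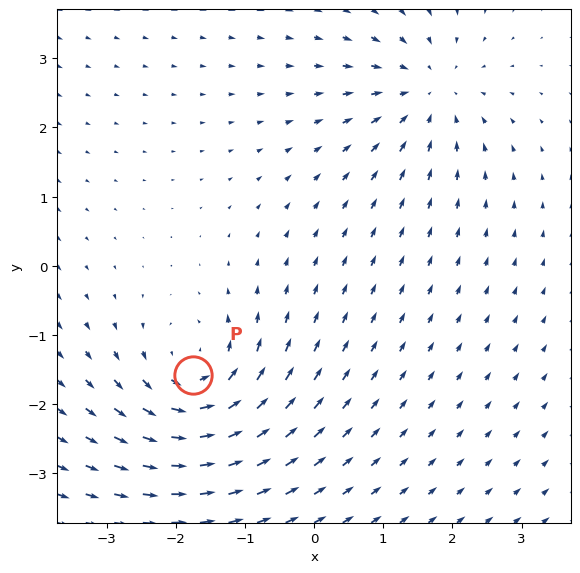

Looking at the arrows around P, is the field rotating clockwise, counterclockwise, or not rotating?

counterclockwise

Near P at (-1.7, -1.6) the arrows circulate counterclockwise. The curl (z-component) there is about +5; positive curl means counterclockwise rotation.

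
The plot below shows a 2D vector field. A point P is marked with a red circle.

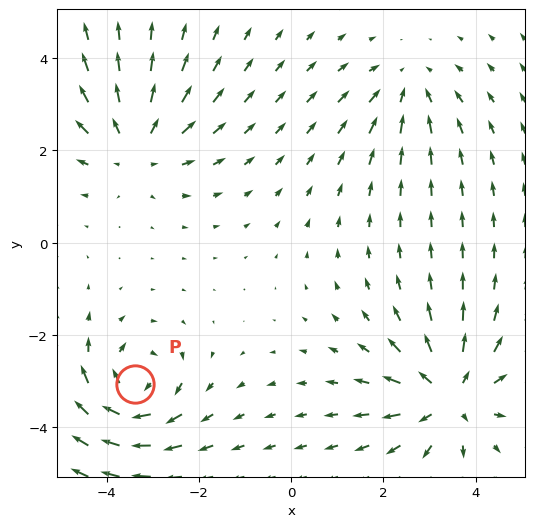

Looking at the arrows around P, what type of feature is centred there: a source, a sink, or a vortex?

vortex

At P (-3.4, -3.1) the arrows circulate clockwise. Divergence ≈0, curl about -6 — near-zero divergence with nonzero curl is a vortex.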